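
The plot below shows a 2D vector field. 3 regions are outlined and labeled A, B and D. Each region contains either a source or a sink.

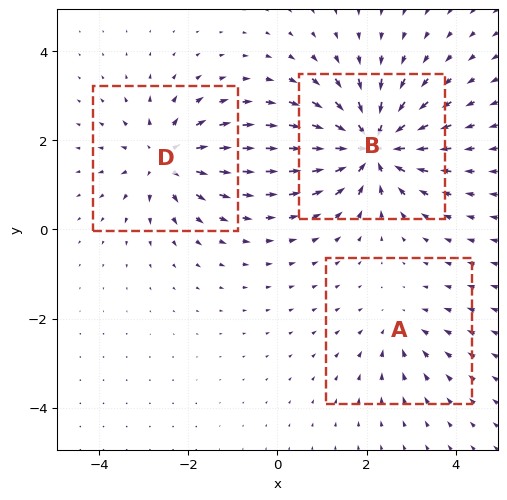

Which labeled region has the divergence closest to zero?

A

Divergence at each region's feature centre — A: about -2, B: about -6, D: about +4. Region A is closest to zero.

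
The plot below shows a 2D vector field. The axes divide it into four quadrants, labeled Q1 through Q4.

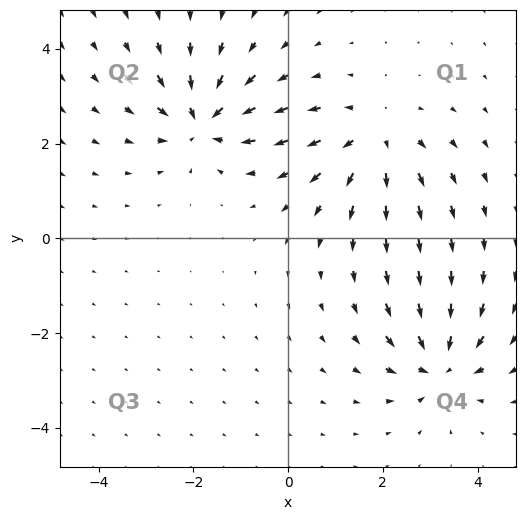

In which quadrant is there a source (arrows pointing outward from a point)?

Q1

The source sits at approximately (1.8, 2.1), which lies in quadrant Q1. The divergence there is about +3, positive as expected for a source.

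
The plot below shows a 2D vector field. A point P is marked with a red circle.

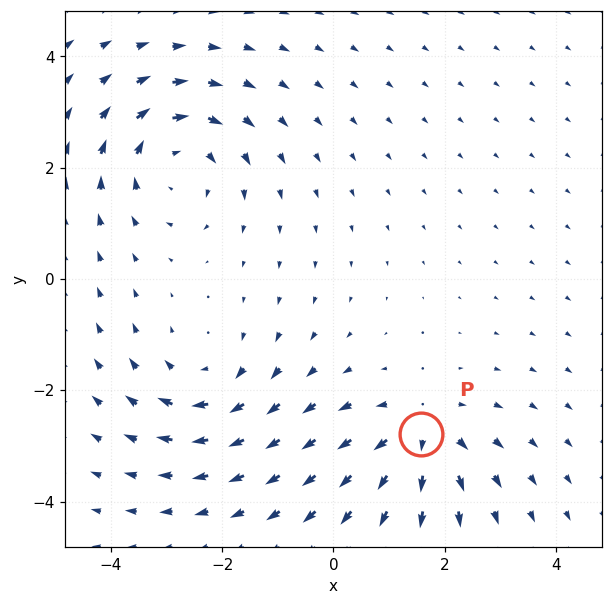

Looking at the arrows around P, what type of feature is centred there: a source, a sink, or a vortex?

At P (1.6, -2.8) the arrows spread outward. Divergence about +5, curl ≈0 — positive divergence with near-zero curl is a source.

source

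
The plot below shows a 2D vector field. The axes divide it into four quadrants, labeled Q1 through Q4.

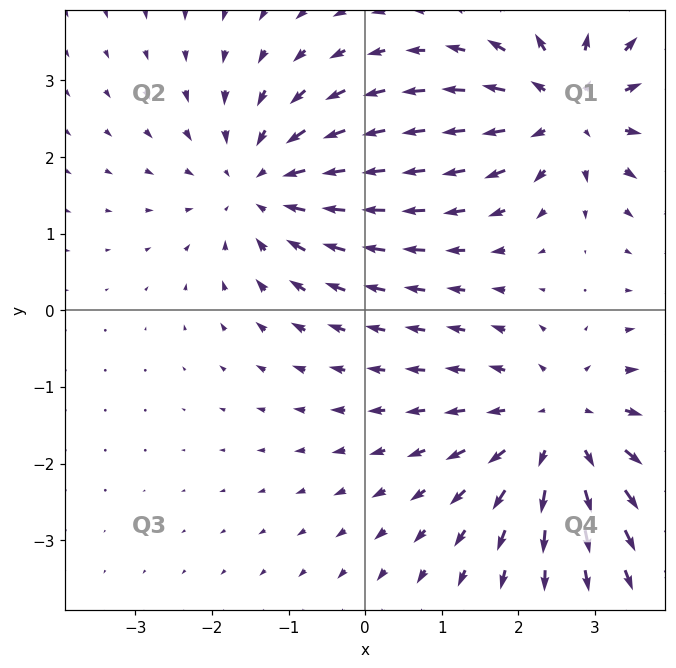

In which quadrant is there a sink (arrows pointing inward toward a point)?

The sink sits at approximately (-1.3, 1.6), which lies in quadrant Q2. The divergence there is about -3, negative as expected for a sink.

Q2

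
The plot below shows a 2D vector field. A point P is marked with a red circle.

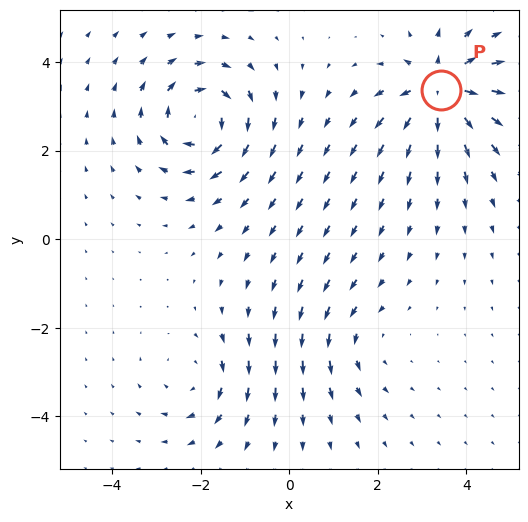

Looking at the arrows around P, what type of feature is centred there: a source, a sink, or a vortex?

At P (3.4, 3.4) the arrows spread outward. Divergence about +6, curl ≈0 — positive divergence with near-zero curl is a source.

source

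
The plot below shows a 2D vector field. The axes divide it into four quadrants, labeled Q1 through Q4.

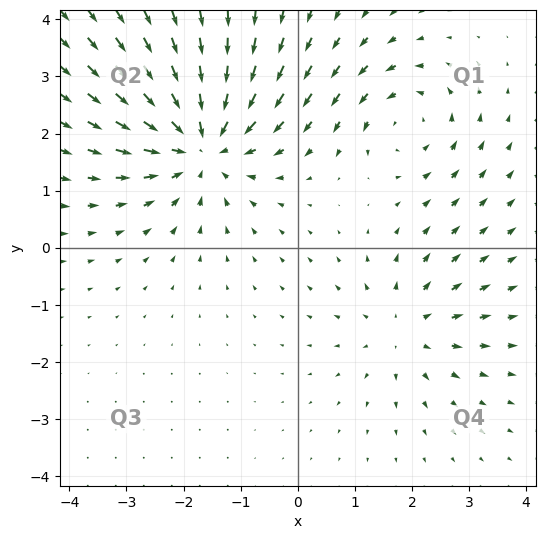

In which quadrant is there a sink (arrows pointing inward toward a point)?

Q2

The sink sits at approximately (-1.7, 1.8), which lies in quadrant Q2. The divergence there is about -5, negative as expected for a sink.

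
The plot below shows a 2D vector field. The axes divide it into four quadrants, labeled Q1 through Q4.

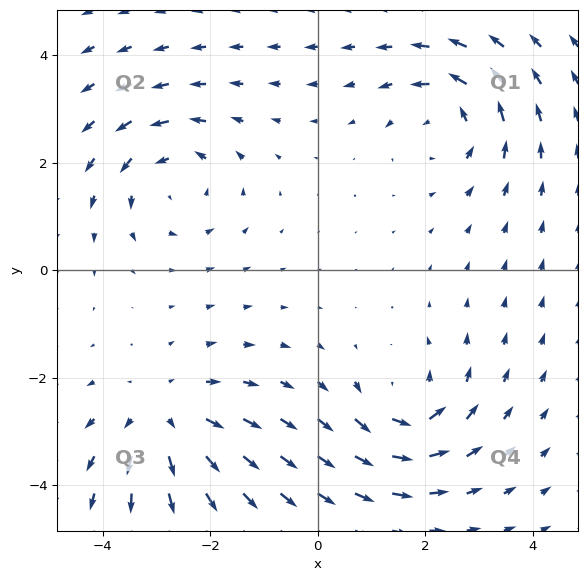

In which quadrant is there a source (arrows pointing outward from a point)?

The source sits at approximately (-2.8, -2.8), which lies in quadrant Q3. The divergence there is about +4, positive as expected for a source.

Q3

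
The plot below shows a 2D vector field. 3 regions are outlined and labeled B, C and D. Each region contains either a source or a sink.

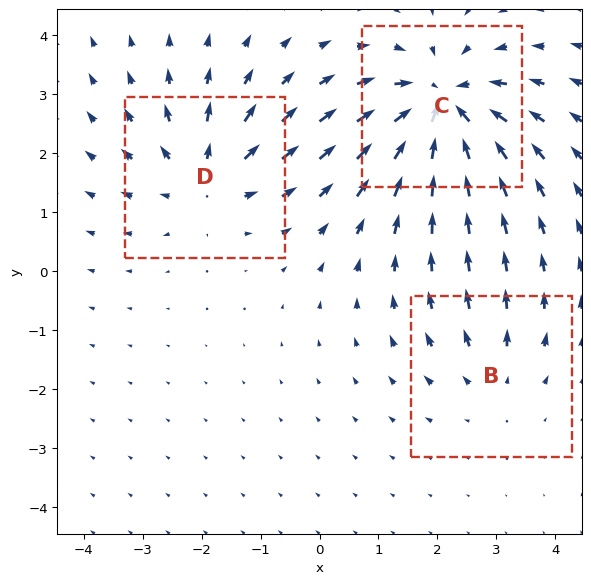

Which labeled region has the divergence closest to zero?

B

Divergence at each region's feature centre — B: about +2, C: about -6, D: about +4. Region B is closest to zero.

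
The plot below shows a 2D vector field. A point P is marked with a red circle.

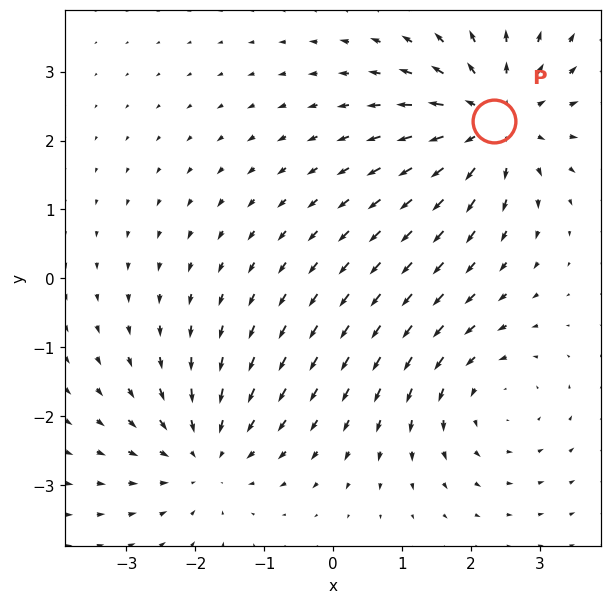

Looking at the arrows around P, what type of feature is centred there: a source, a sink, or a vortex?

At P (2.3, 2.3) the arrows spread outward. Divergence about +4, curl ≈0 — positive divergence with near-zero curl is a source.

source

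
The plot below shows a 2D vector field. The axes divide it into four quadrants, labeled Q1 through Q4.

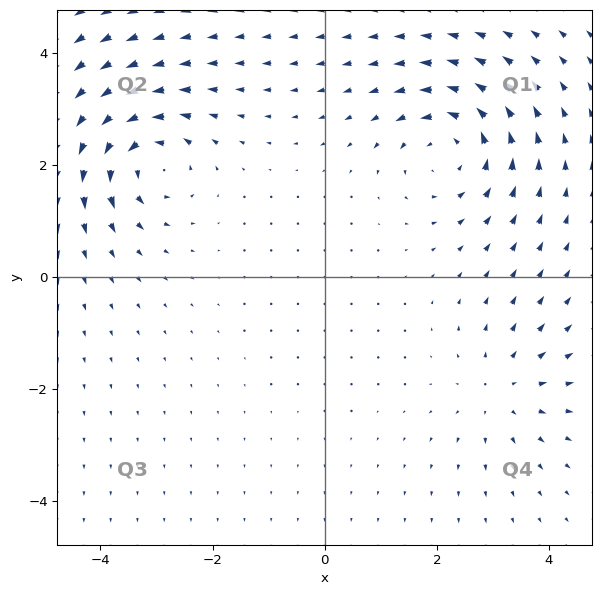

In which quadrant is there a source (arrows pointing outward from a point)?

The source sits at approximately (3.2, -2.0), which lies in quadrant Q4. The divergence there is about +3, positive as expected for a source.

Q4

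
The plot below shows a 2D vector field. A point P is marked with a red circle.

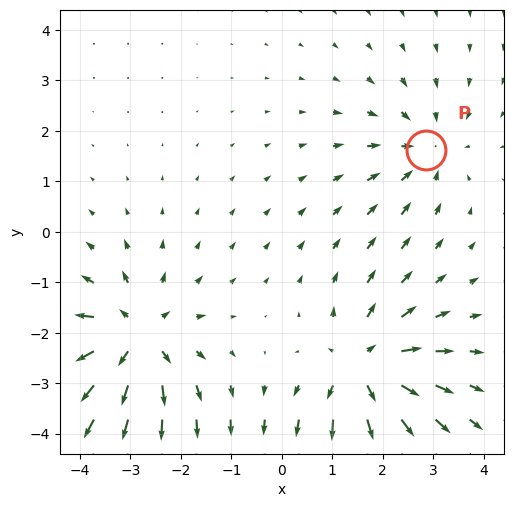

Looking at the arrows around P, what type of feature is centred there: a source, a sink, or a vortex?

At P (2.9, 1.6) the arrows converge inward. Divergence about -3, curl ≈0 — negative divergence with near-zero curl is a sink.

sink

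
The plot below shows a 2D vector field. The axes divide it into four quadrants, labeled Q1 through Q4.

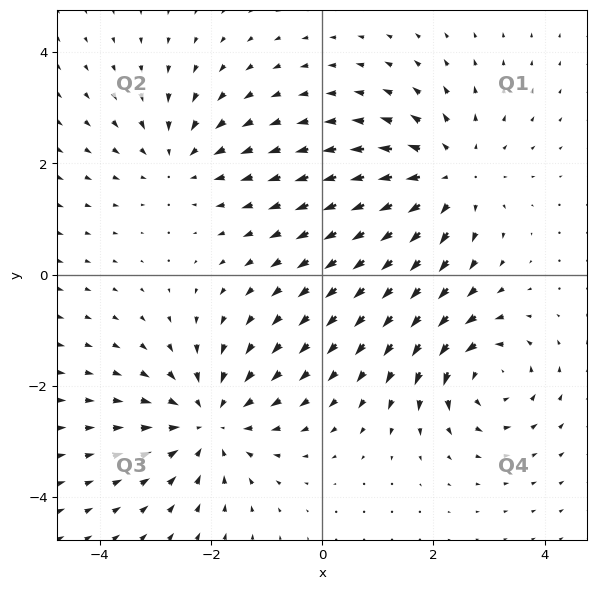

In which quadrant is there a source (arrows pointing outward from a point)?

Q1

The source sits at approximately (2.3, 1.8), which lies in quadrant Q1. The divergence there is about +4, positive as expected for a source.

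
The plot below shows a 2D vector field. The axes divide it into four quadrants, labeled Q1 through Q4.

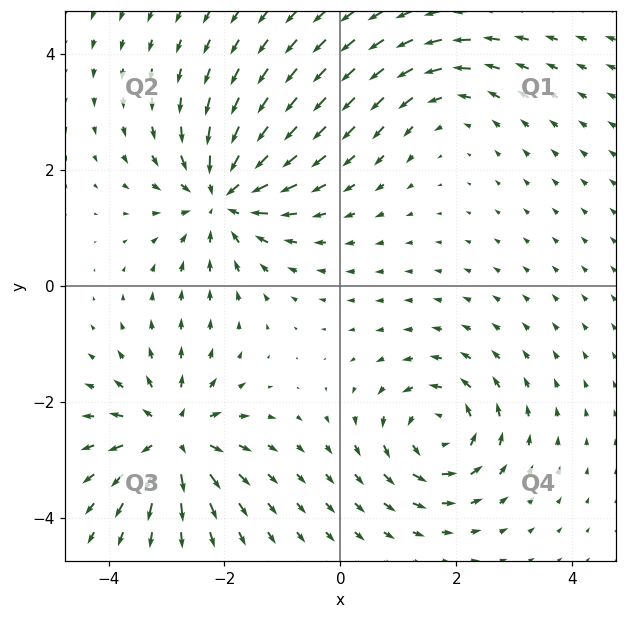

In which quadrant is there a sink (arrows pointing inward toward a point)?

The sink sits at approximately (-2.0, 1.5), which lies in quadrant Q2. The divergence there is about -6, negative as expected for a sink.

Q2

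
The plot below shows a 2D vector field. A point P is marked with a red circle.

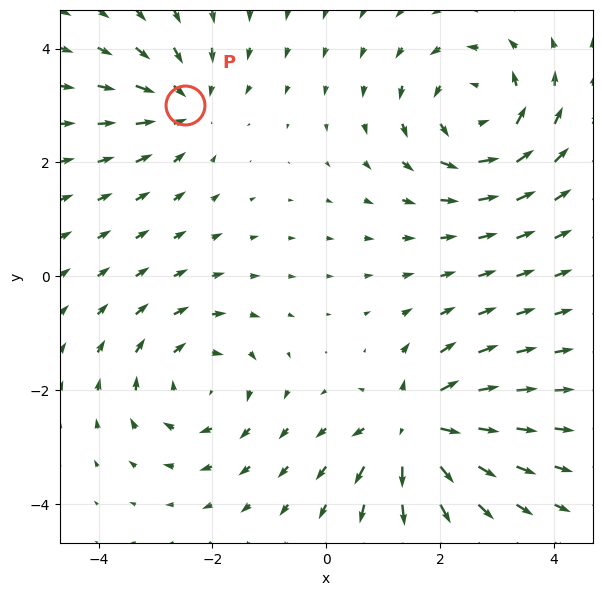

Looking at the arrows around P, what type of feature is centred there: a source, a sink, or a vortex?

At P (-2.5, 3.0) the arrows converge inward. Divergence about -3, curl ≈0 — negative divergence with near-zero curl is a sink.

sink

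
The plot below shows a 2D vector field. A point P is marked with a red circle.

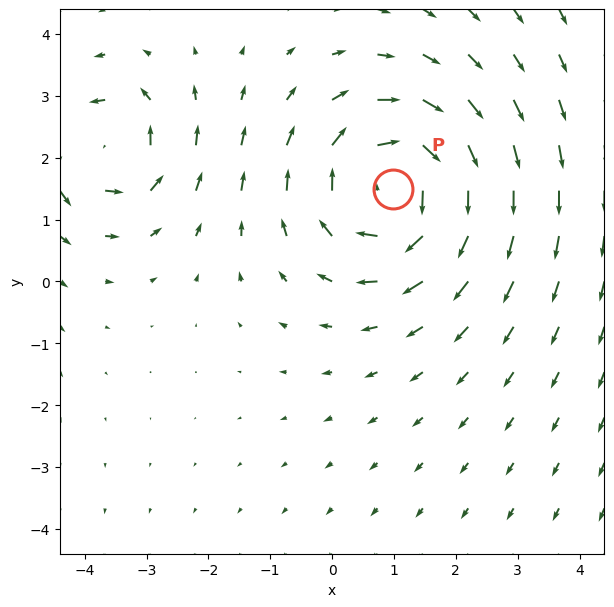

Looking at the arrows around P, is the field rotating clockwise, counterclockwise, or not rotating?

Near P at (1.0, 1.5) the arrows circulate clockwise. The curl (z-component) there is about -4; negative curl means clockwise rotation.

clockwise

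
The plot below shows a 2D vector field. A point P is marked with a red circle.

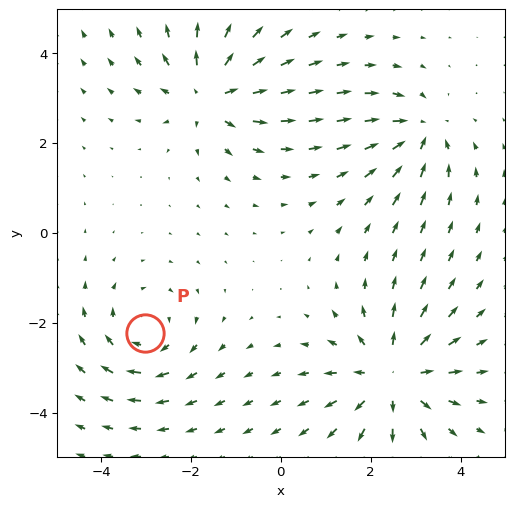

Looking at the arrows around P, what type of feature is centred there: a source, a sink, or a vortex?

vortex

At P (-3.0, -2.2) the arrows circulate clockwise. Divergence ≈0, curl about -3 — near-zero divergence with nonzero curl is a vortex.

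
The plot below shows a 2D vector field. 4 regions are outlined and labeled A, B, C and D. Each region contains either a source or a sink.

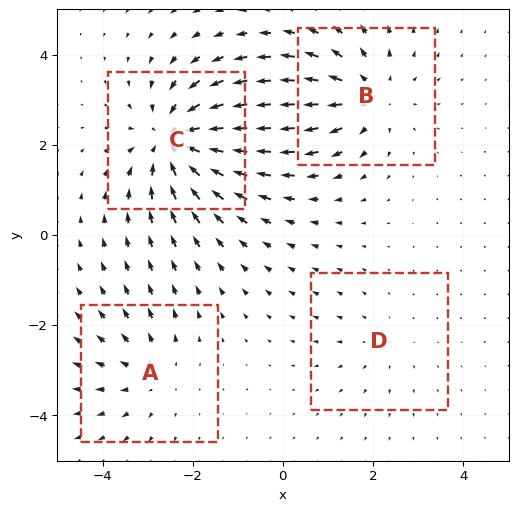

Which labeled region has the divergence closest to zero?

Divergence at each region's feature centre — A: about +3, B: about +4, C: about -6, D: about +2. Region D is closest to zero.

D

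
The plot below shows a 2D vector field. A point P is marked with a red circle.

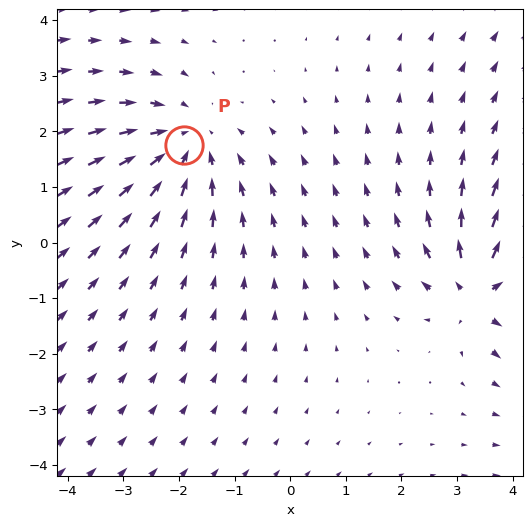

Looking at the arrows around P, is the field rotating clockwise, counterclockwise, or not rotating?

Near P at (-1.9, 1.8) the arrows show no circulation. The curl there is ≈0.

not rotating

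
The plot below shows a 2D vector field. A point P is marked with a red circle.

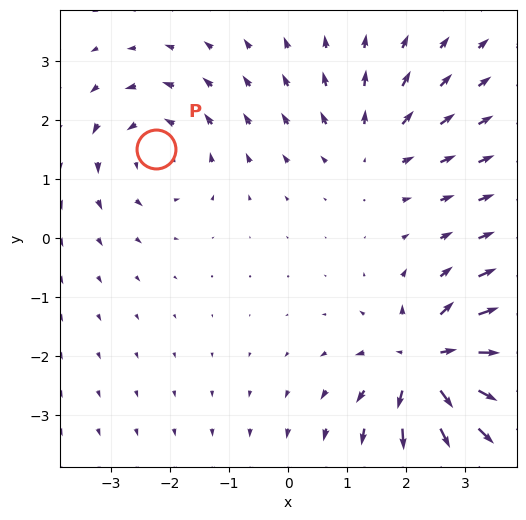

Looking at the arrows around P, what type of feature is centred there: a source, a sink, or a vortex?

At P (-2.2, 1.5) the arrows circulate counterclockwise. Divergence ≈0, curl about +3 — near-zero divergence with nonzero curl is a vortex.

vortex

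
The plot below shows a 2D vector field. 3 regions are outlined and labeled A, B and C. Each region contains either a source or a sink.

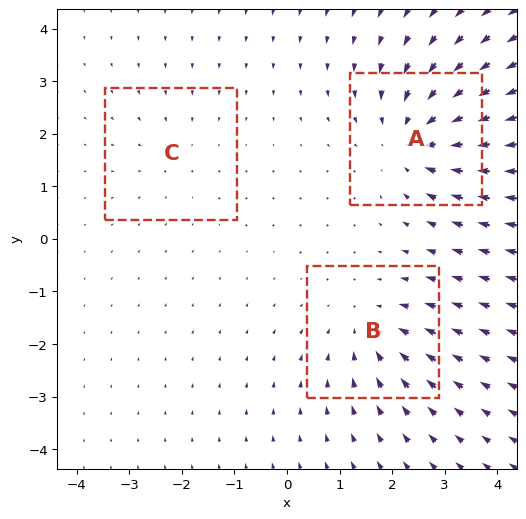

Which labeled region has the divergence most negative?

Divergence at each region's feature centre — A: about -4, B: about -3, C: about -2. Region A is most negative.

A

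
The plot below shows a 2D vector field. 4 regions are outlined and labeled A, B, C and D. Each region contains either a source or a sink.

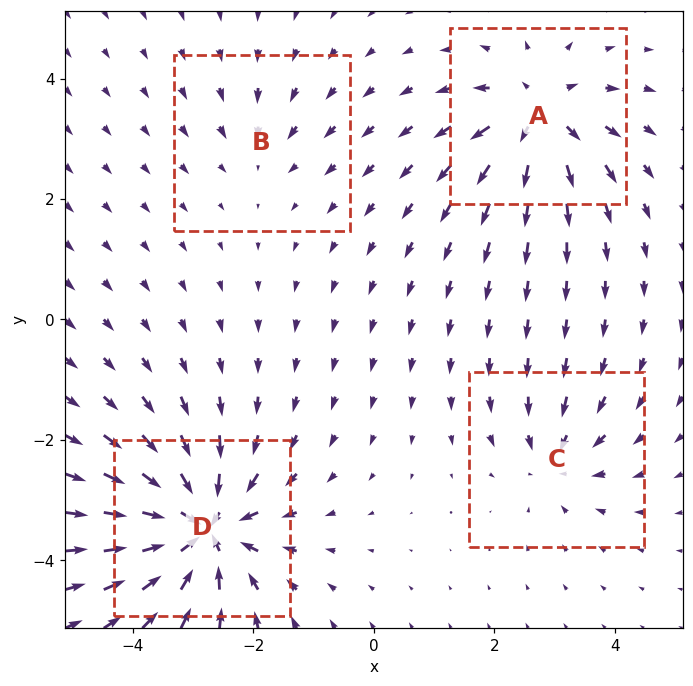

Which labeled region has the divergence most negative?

D

Divergence at each region's feature centre — A: about +6, B: about -2, C: about -4, D: about -9. Region D is most negative.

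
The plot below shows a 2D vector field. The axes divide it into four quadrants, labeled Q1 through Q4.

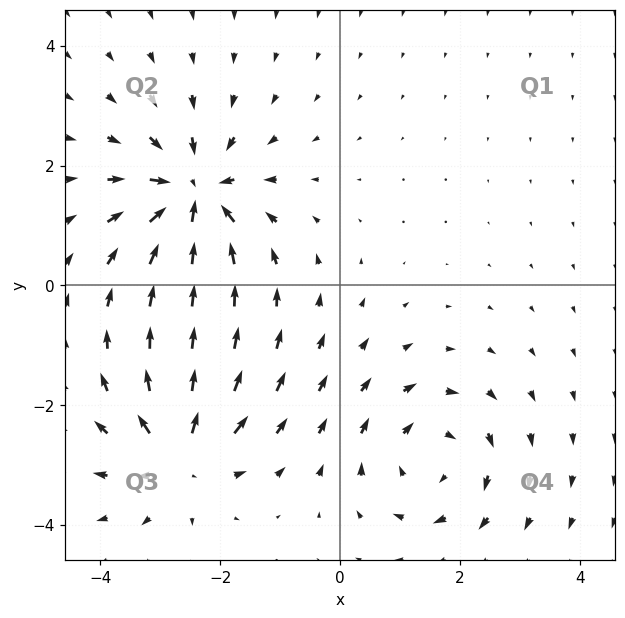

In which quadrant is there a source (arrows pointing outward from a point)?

Q3

The source sits at approximately (-2.7, -2.8), which lies in quadrant Q3. The divergence there is about +4, positive as expected for a source.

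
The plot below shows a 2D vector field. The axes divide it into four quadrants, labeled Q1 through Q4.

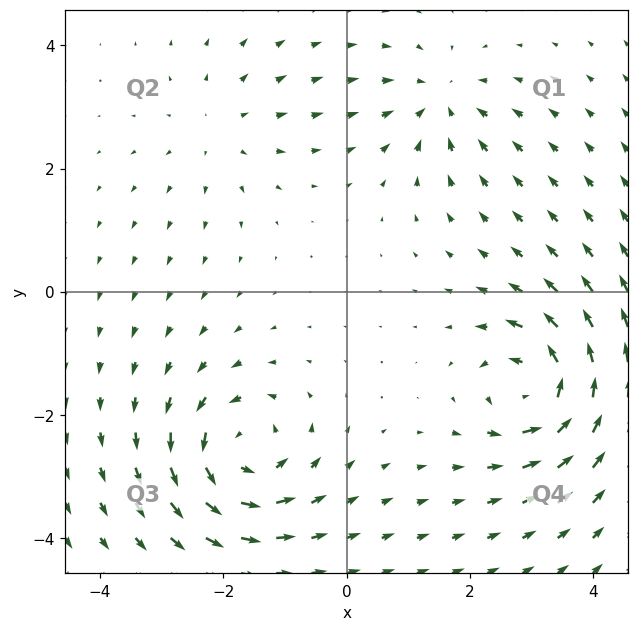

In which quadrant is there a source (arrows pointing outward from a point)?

The source sits at approximately (-2.1, 2.6), which lies in quadrant Q2. The divergence there is about +2, positive as expected for a source.

Q2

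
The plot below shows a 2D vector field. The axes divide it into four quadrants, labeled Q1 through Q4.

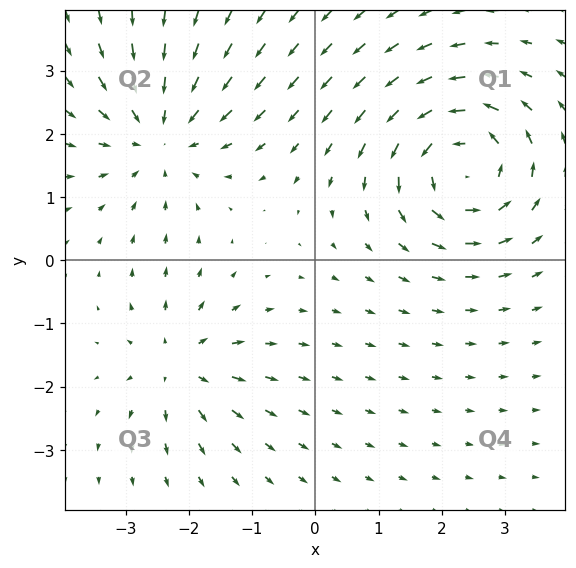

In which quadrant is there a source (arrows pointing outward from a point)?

Q3

The source sits at approximately (-2.2, -1.7), which lies in quadrant Q3. The divergence there is about +4, positive as expected for a source.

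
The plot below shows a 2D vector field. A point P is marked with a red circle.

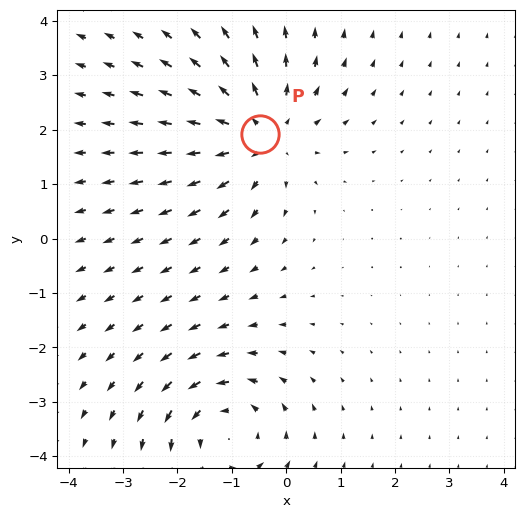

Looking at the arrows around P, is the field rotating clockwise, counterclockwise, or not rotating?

not rotating

Near P at (-0.5, 1.9) the arrows show no circulation. The curl there is ≈0.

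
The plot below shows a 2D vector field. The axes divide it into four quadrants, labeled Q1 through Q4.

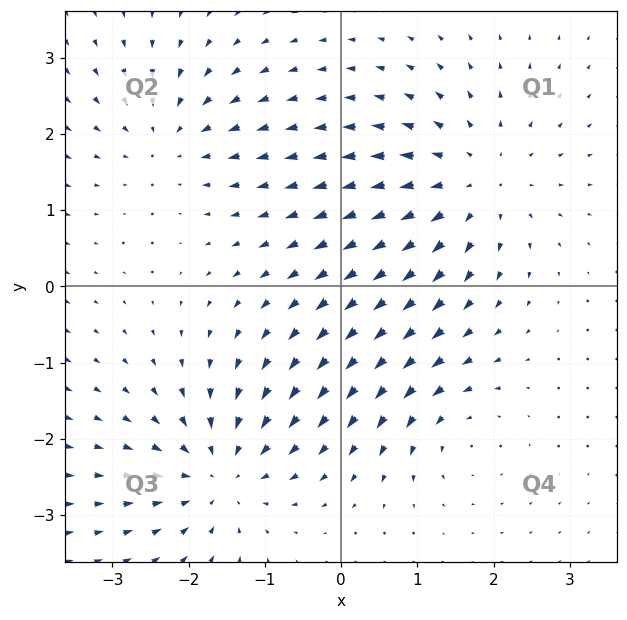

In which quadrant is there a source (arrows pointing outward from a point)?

The source sits at approximately (1.7, 1.4), which lies in quadrant Q1. The divergence there is about +4, positive as expected for a source.

Q1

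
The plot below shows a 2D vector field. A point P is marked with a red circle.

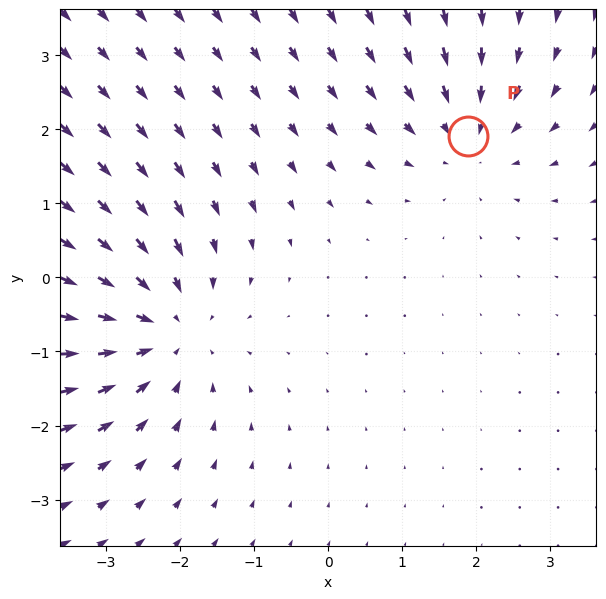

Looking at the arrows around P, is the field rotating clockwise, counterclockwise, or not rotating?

not rotating

Near P at (1.9, 1.9) the arrows show no circulation. The curl there is ≈0.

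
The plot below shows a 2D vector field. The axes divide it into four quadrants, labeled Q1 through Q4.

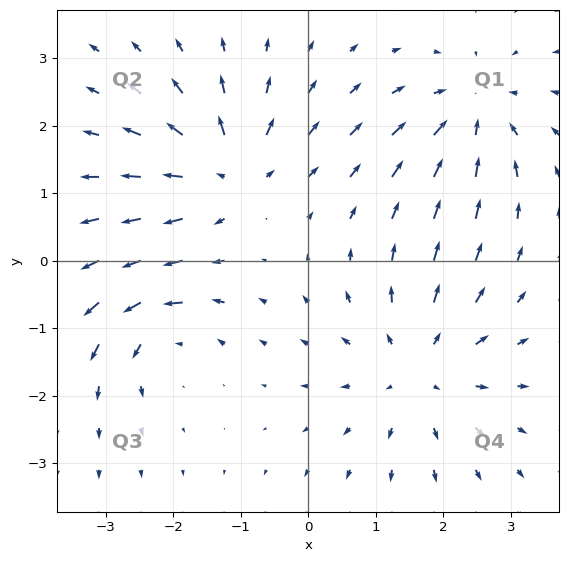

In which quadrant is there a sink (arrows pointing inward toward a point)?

The sink sits at approximately (2.5, 2.2), which lies in quadrant Q1. The divergence there is about -4, negative as expected for a sink.

Q1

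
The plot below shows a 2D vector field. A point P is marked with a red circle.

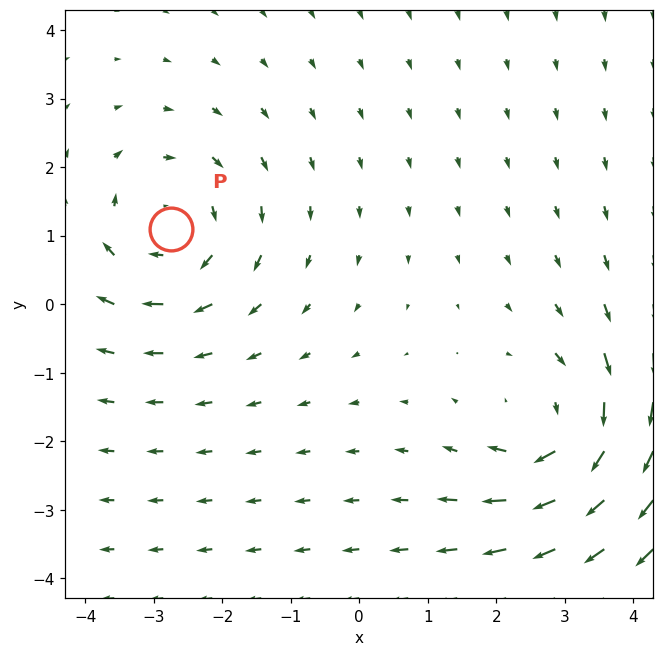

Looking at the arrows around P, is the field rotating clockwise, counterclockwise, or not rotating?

clockwise

Near P at (-2.8, 1.1) the arrows circulate clockwise. The curl (z-component) there is about -3; negative curl means clockwise rotation.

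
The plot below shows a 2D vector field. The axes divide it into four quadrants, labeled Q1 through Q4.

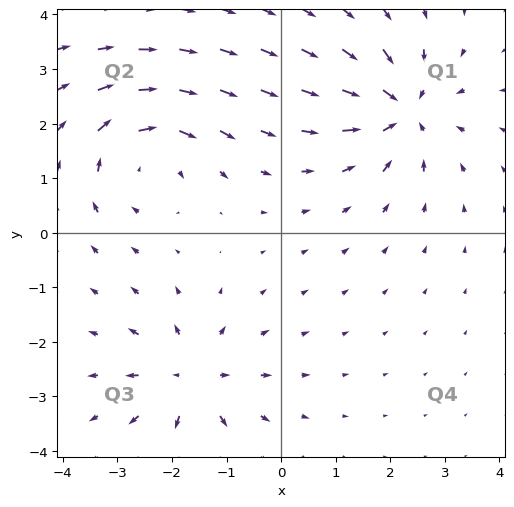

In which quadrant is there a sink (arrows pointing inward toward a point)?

The sink sits at approximately (2.2, 2.3), which lies in quadrant Q1. The divergence there is about -5, negative as expected for a sink.

Q1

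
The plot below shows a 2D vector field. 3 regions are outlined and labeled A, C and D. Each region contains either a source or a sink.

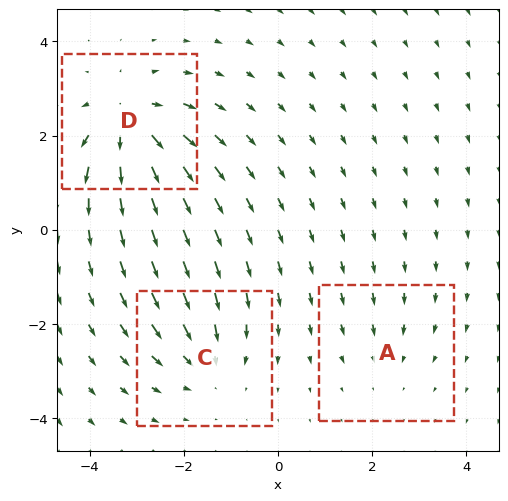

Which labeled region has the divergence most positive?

Divergence at each region's feature centre — A: about -2, C: about -3, D: about +5. Region D is most positive.

D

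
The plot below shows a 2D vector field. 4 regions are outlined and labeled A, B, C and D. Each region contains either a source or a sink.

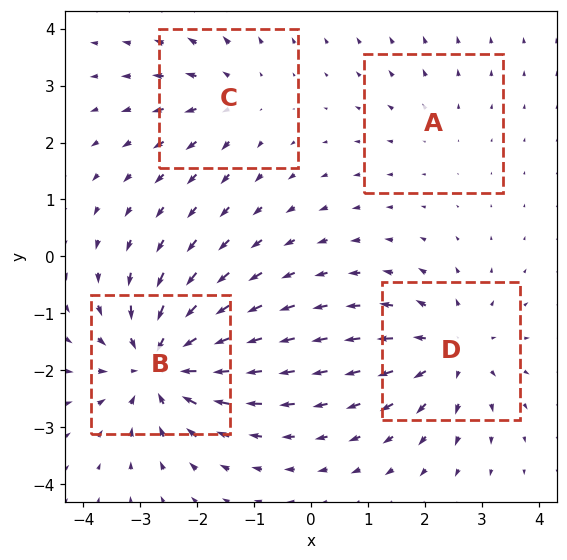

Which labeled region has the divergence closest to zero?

A

Divergence at each region's feature centre — A: about +2, B: about -7, C: about +3, D: about +5. Region A is closest to zero.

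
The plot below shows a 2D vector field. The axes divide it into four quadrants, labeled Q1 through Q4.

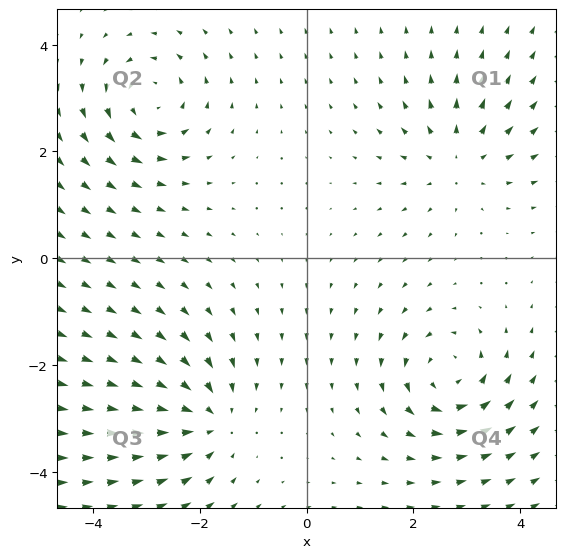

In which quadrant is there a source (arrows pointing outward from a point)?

Q1

The source sits at approximately (2.8, 1.8), which lies in quadrant Q1. The divergence there is about +3, positive as expected for a source.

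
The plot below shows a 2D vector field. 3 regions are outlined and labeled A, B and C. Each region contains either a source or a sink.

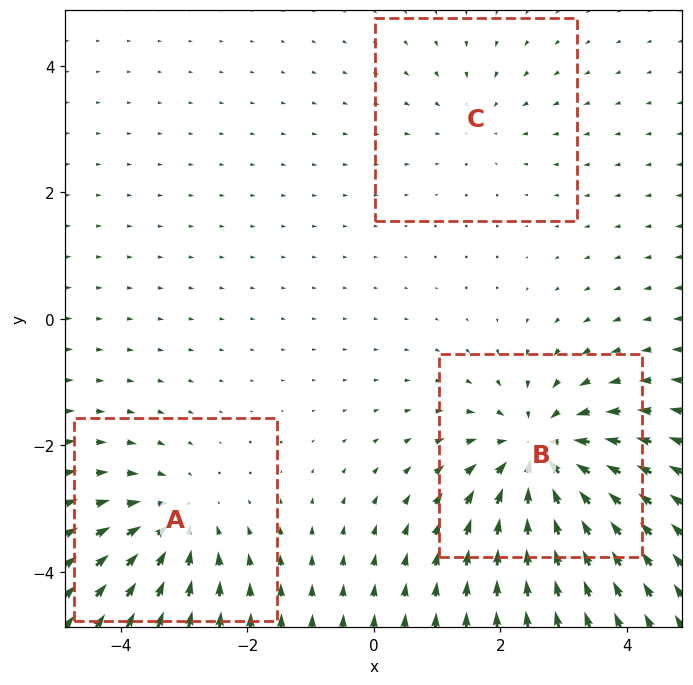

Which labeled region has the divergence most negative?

Divergence at each region's feature centre — A: about -3, B: about -5, C: about -2. Region B is most negative.

B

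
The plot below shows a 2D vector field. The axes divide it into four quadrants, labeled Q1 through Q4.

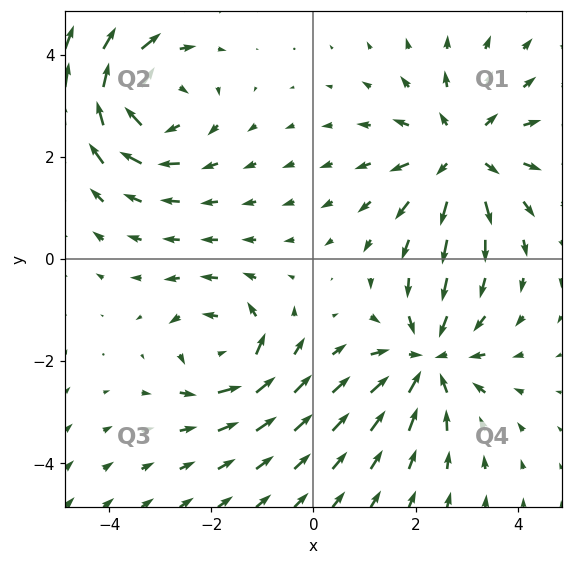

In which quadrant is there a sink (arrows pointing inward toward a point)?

The sink sits at approximately (2.2, -2.0), which lies in quadrant Q4. The divergence there is about -4, negative as expected for a sink.

Q4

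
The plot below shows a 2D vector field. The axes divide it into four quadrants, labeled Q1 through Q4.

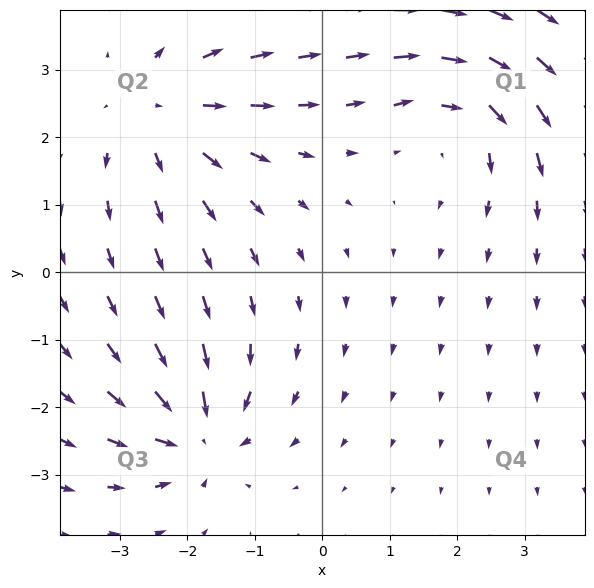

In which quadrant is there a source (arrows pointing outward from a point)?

The source sits at approximately (-2.4, 2.3), which lies in quadrant Q2. The divergence there is about +3, positive as expected for a source.

Q2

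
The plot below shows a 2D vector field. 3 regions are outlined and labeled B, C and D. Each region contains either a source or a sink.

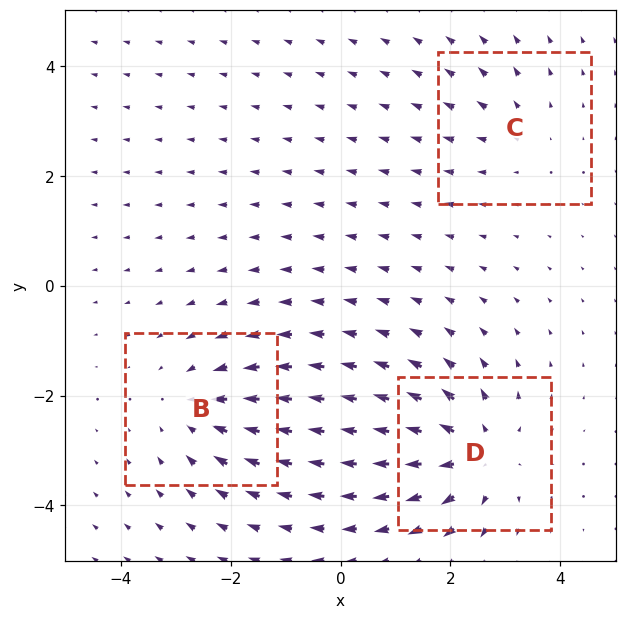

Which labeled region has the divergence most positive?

Divergence at each region's feature centre — B: about -3, C: about +2, D: about +4. Region D is most positive.

D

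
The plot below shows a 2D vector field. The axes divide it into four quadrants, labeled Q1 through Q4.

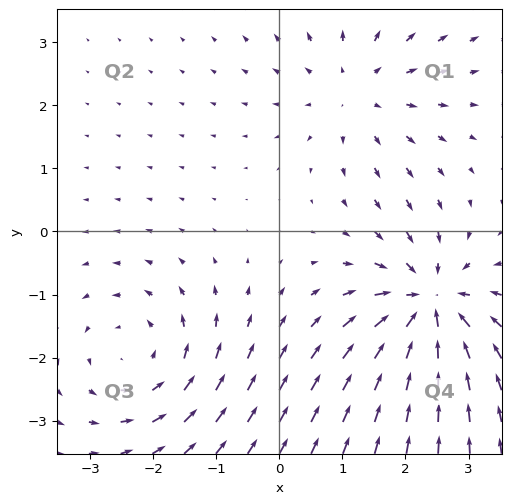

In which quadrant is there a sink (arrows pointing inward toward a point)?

The sink sits at approximately (2.4, -1.2), which lies in quadrant Q4. The divergence there is about -6, negative as expected for a sink.

Q4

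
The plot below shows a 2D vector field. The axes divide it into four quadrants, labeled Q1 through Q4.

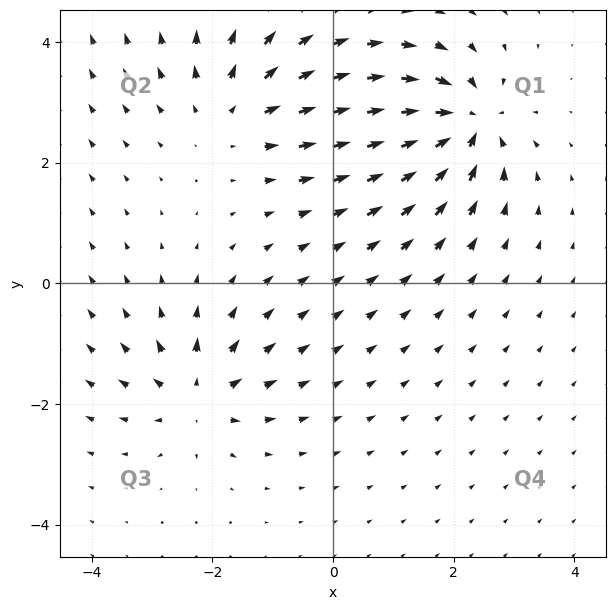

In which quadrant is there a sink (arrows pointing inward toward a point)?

Q1

The sink sits at approximately (2.2, 2.6), which lies in quadrant Q1. The divergence there is about -5, negative as expected for a sink.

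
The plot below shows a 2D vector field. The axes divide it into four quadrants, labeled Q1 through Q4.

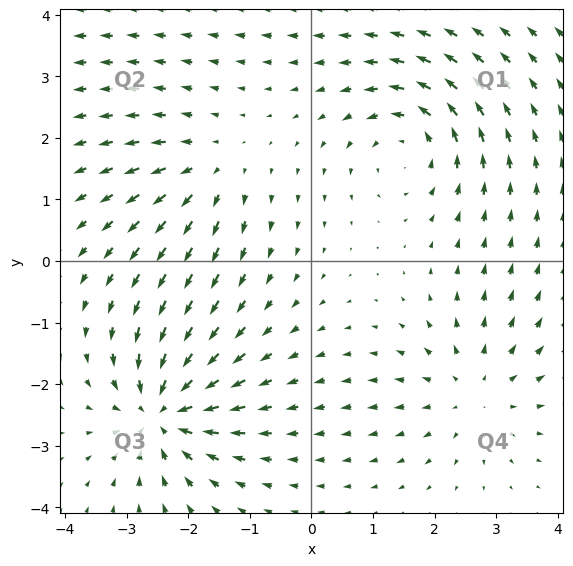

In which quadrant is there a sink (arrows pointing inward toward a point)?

Q3

The sink sits at approximately (-2.4, -2.5), which lies in quadrant Q3. The divergence there is about -6, negative as expected for a sink.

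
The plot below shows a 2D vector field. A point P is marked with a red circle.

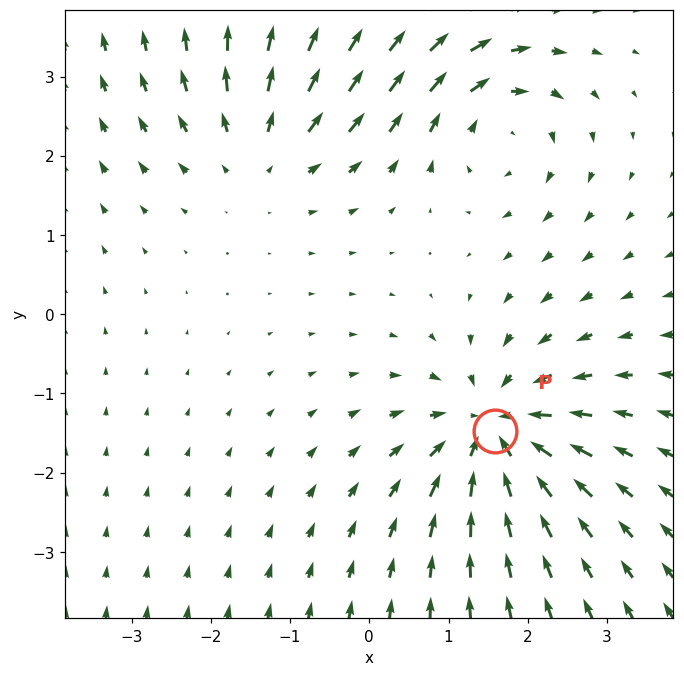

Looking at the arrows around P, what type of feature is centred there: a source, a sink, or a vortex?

sink

At P (1.6, -1.5) the arrows converge inward. Divergence about -5, curl ≈0 — negative divergence with near-zero curl is a sink.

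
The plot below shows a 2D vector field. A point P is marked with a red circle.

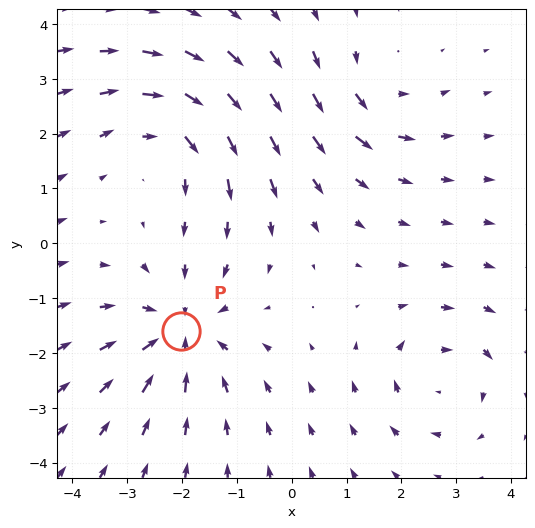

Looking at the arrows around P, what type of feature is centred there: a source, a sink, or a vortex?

At P (-2.0, -1.6) the arrows converge inward. Divergence about -4, curl ≈0 — negative divergence with near-zero curl is a sink.

sink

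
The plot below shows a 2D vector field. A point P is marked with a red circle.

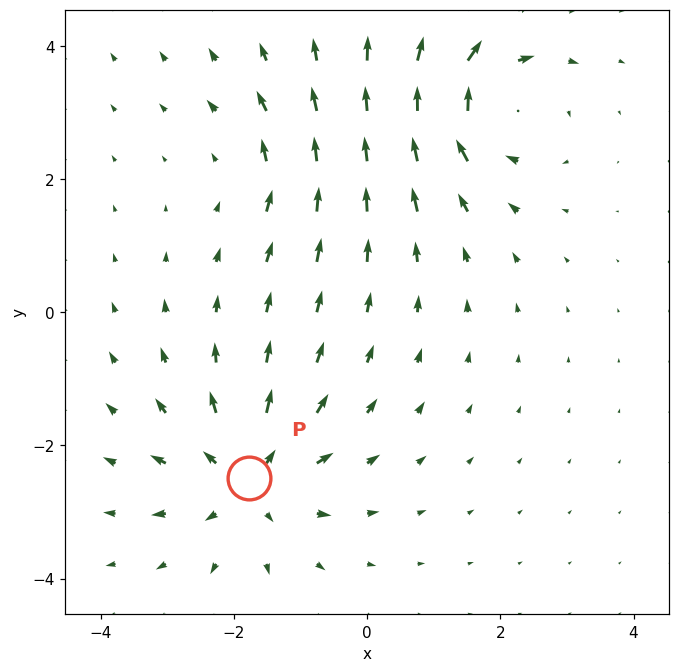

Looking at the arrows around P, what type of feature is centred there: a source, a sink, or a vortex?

source

At P (-1.8, -2.5) the arrows spread outward. Divergence about +5, curl ≈0 — positive divergence with near-zero curl is a source.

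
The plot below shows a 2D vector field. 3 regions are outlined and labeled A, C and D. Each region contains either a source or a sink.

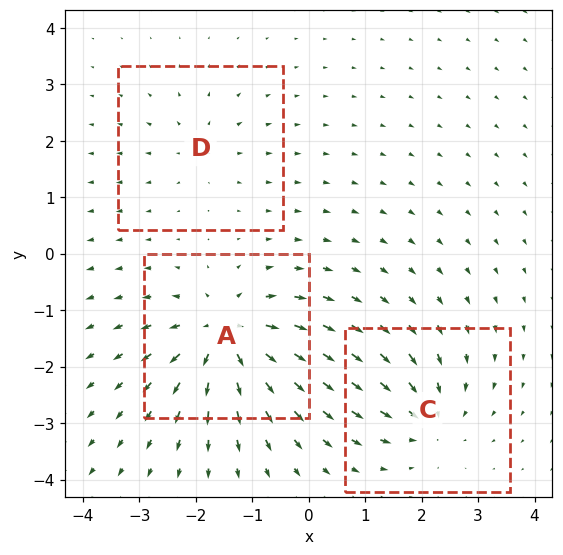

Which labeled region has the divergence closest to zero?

D

Divergence at each region's feature centre — A: about +6, C: about -4, D: about +2. Region D is closest to zero.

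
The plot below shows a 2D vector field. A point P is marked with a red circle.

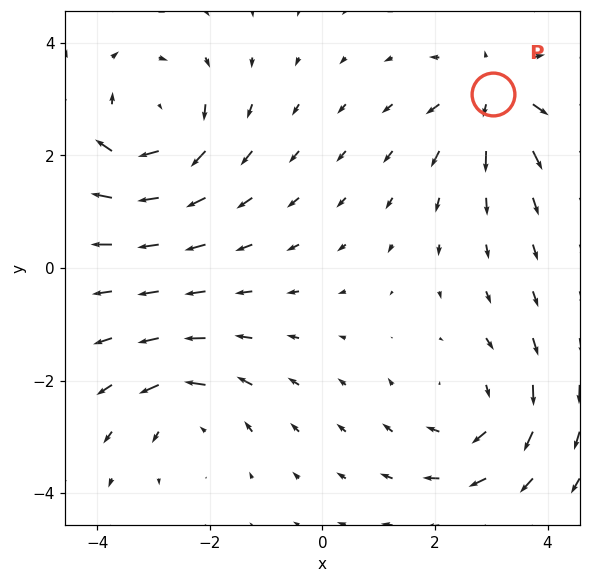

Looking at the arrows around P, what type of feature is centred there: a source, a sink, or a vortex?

At P (3.0, 3.1) the arrows spread outward. Divergence about +4, curl ≈0 — positive divergence with near-zero curl is a source.

source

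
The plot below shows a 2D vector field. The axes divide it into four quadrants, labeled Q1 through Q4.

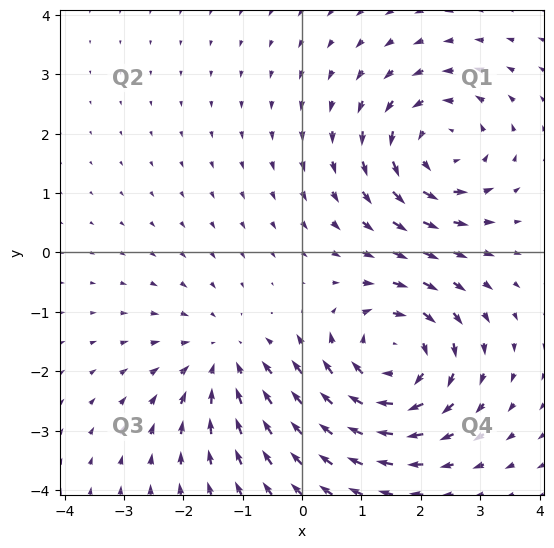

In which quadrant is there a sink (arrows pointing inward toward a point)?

The sink sits at approximately (-1.3, -1.8), which lies in quadrant Q3. The divergence there is about -2, negative as expected for a sink.

Q3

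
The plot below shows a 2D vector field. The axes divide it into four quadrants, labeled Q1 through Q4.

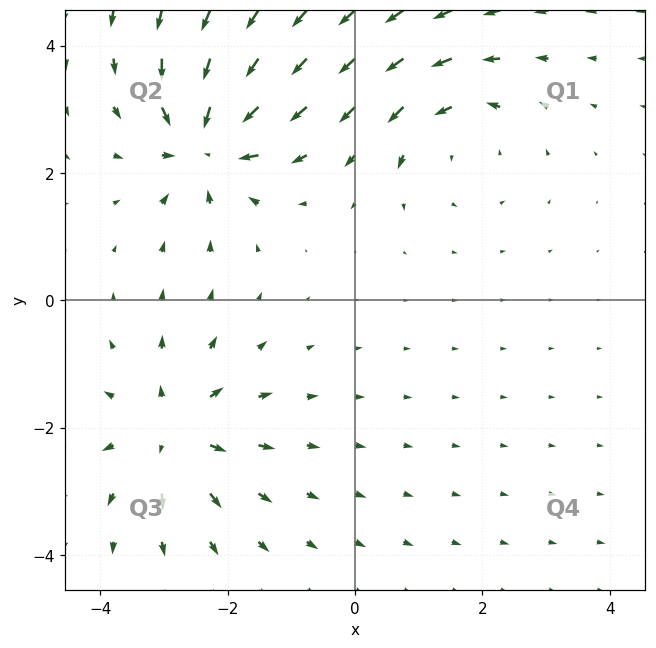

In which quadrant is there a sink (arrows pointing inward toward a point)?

The sink sits at approximately (-2.3, 2.5), which lies in quadrant Q2. The divergence there is about -6, negative as expected for a sink.

Q2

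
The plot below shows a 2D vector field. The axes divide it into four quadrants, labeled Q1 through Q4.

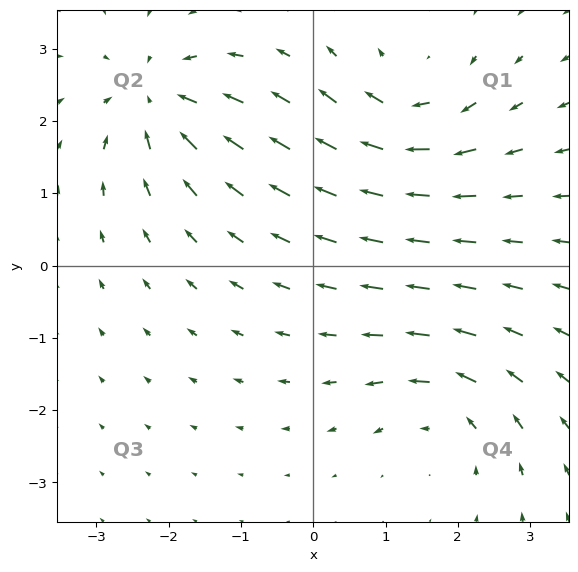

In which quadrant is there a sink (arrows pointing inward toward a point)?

The sink sits at approximately (-2.2, 2.3), which lies in quadrant Q2. The divergence there is about -6, negative as expected for a sink.

Q2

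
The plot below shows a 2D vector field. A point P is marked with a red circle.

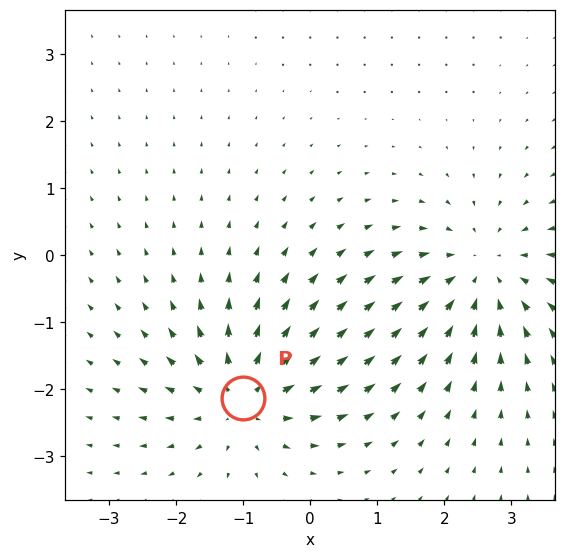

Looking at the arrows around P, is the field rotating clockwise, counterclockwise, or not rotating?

not rotating

Near P at (-1.0, -2.1) the arrows show no circulation. The curl there is ≈0.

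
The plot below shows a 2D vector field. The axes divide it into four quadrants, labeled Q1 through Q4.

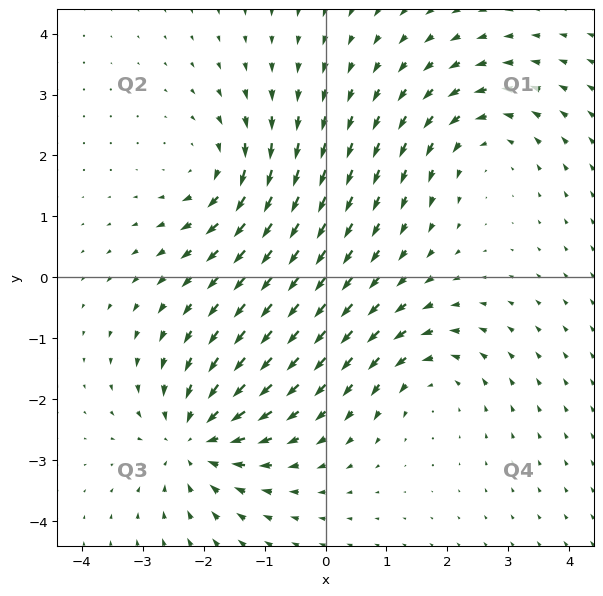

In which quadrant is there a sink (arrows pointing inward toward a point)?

The sink sits at approximately (-2.1, -2.7), which lies in quadrant Q3. The divergence there is about -5, negative as expected for a sink.

Q3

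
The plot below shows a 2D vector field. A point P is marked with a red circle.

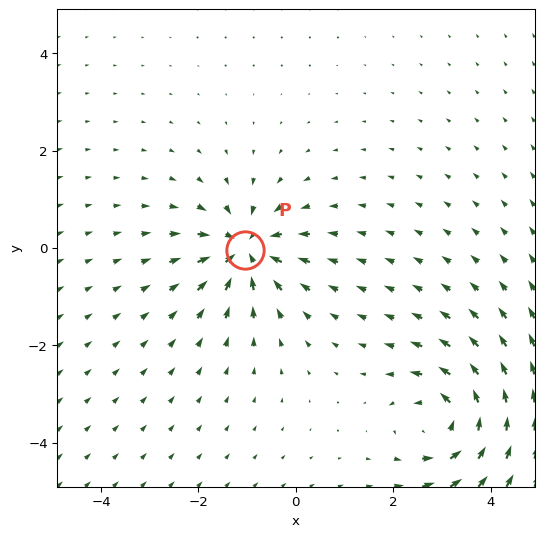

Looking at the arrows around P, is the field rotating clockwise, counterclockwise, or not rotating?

not rotating

Near P at (-1.0, -0.0) the arrows show no circulation. The curl there is ≈0.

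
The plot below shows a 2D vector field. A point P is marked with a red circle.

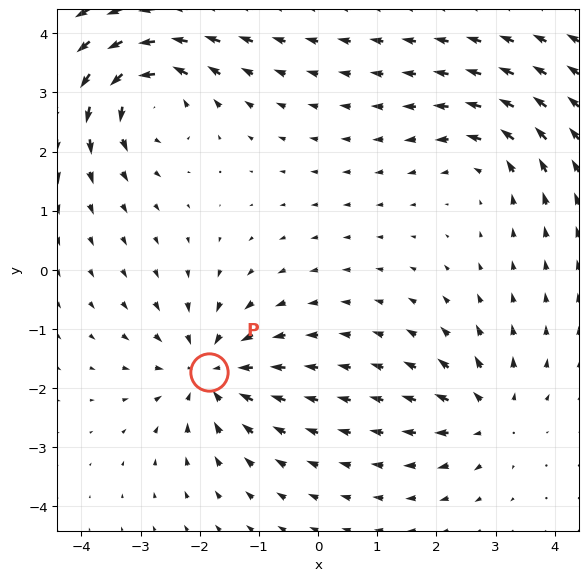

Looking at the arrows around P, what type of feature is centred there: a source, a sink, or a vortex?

At P (-1.8, -1.7) the arrows converge inward. Divergence about -5, curl ≈0 — negative divergence with near-zero curl is a sink.

sink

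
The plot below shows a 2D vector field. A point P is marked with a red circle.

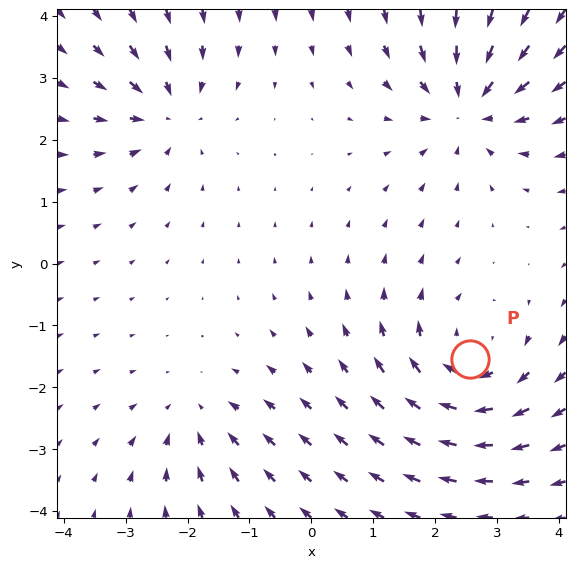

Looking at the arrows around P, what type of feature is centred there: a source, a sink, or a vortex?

vortex

At P (2.6, -1.5) the arrows circulate clockwise. Divergence ≈0, curl about -5 — near-zero divergence with nonzero curl is a vortex.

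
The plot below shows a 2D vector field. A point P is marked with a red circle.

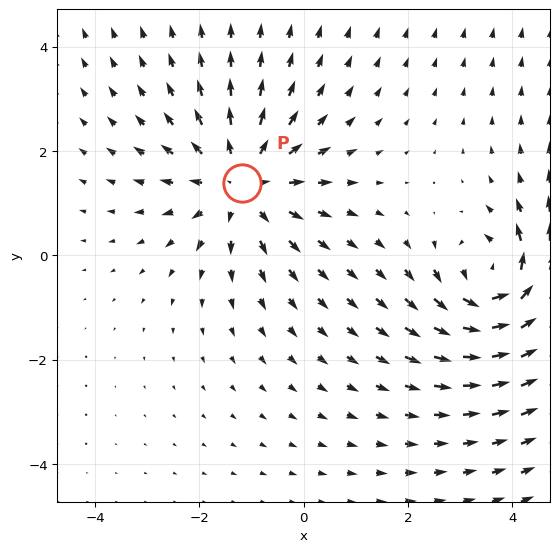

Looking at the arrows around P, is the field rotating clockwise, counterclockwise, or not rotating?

Near P at (-1.2, 1.4) the arrows show no circulation. The curl there is ≈0.

not rotating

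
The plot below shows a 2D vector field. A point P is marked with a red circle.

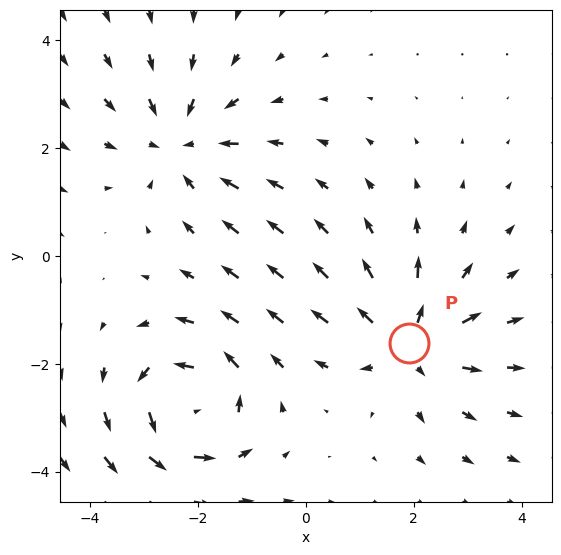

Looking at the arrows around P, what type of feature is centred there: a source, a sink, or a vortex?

At P (1.9, -1.6) the arrows spread outward. Divergence about +4, curl ≈0 — positive divergence with near-zero curl is a source.

source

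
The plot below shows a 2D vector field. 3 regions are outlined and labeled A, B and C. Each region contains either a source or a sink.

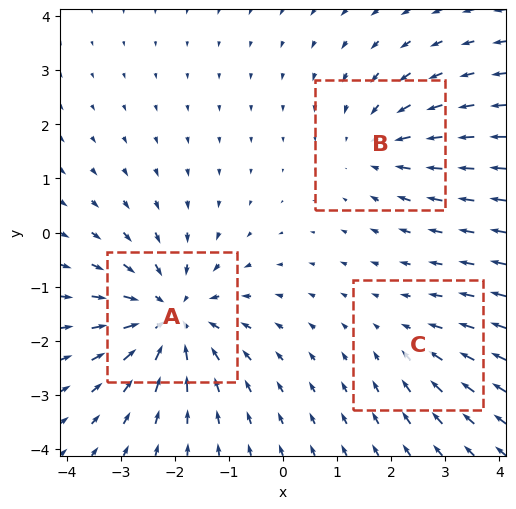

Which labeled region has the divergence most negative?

Divergence at each region's feature centre — A: about -5, B: about -3, C: about -2. Region A is most negative.

A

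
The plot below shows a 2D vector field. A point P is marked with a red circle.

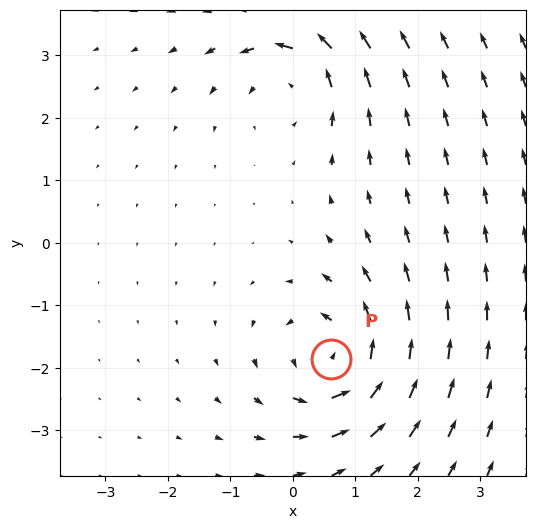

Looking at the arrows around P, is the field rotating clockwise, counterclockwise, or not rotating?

counterclockwise

Near P at (0.6, -1.9) the arrows circulate counterclockwise. The curl (z-component) there is about +6; positive curl means counterclockwise rotation.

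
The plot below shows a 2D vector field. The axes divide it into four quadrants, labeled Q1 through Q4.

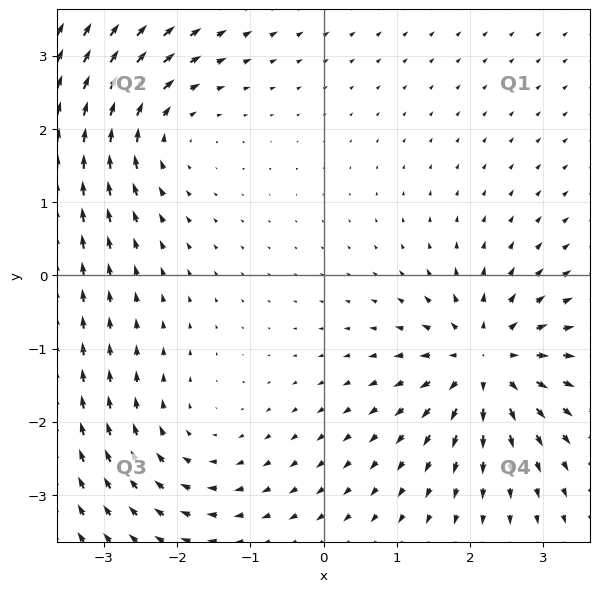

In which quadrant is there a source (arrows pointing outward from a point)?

Q4

The source sits at approximately (2.2, -1.2), which lies in quadrant Q4. The divergence there is about +5, positive as expected for a source.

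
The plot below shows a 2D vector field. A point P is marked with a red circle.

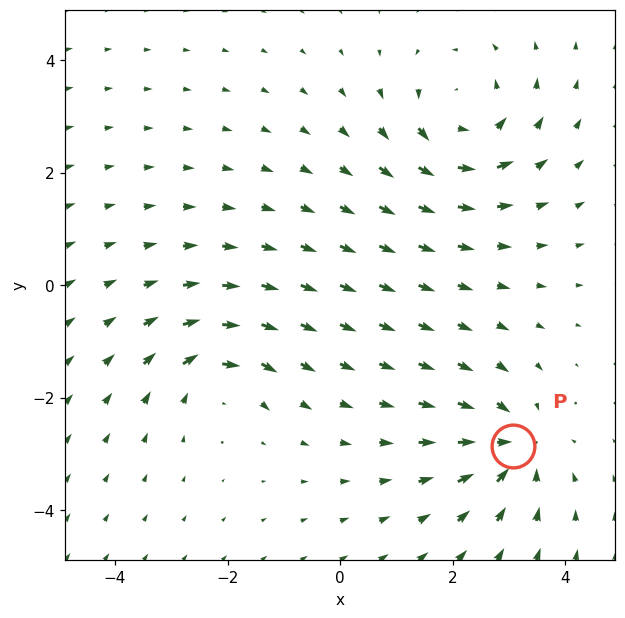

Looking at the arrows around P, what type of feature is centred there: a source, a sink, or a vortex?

At P (3.1, -2.9) the arrows converge inward. Divergence about -5, curl ≈0 — negative divergence with near-zero curl is a sink.

sink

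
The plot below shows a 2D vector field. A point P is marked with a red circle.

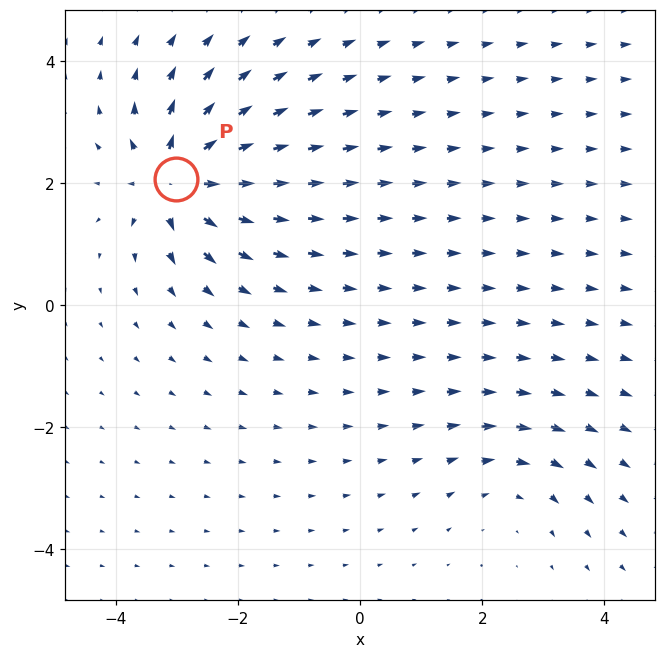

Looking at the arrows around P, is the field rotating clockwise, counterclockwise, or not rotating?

not rotating

Near P at (-3.0, 2.1) the arrows show no circulation. The curl there is ≈0.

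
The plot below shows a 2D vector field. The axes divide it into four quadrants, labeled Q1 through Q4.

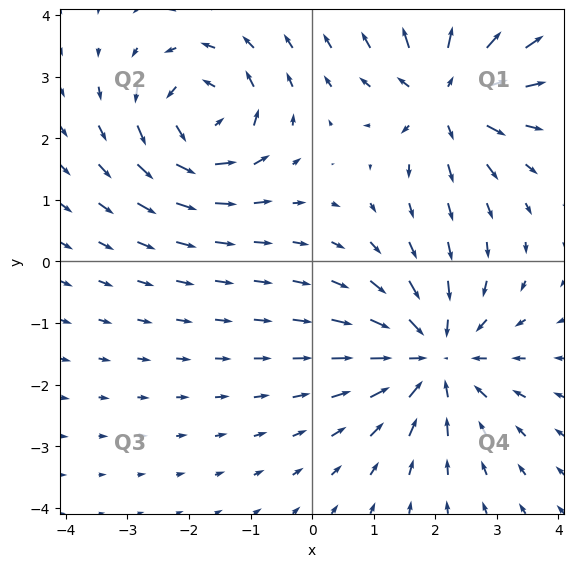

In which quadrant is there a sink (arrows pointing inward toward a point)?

The sink sits at approximately (2.0, -1.6), which lies in quadrant Q4. The divergence there is about -4, negative as expected for a sink.

Q4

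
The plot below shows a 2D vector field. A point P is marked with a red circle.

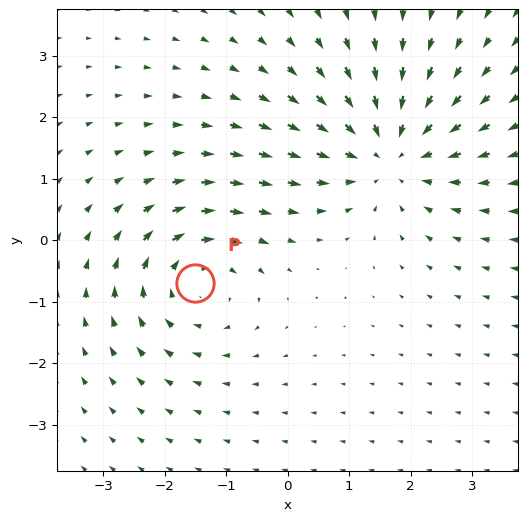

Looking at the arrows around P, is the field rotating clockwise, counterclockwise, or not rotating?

Near P at (-1.5, -0.7) the arrows circulate clockwise. The curl (z-component) there is about -4; negative curl means clockwise rotation.

clockwise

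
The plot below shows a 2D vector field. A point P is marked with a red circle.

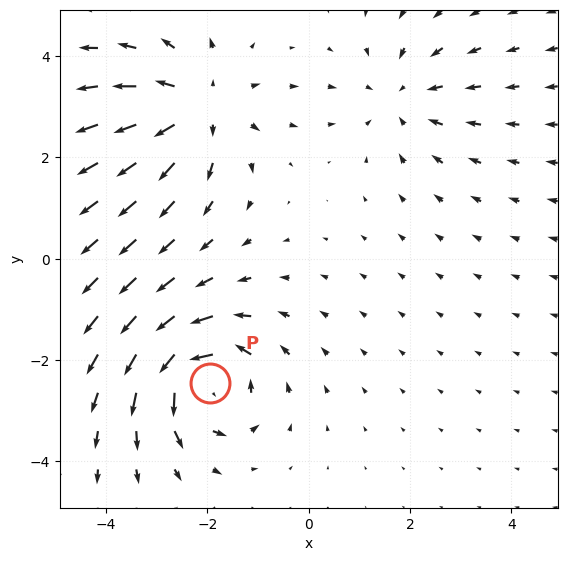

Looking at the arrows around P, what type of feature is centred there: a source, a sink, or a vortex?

vortex

At P (-1.9, -2.5) the arrows circulate counterclockwise. Divergence ≈0, curl about +5 — near-zero divergence with nonzero curl is a vortex.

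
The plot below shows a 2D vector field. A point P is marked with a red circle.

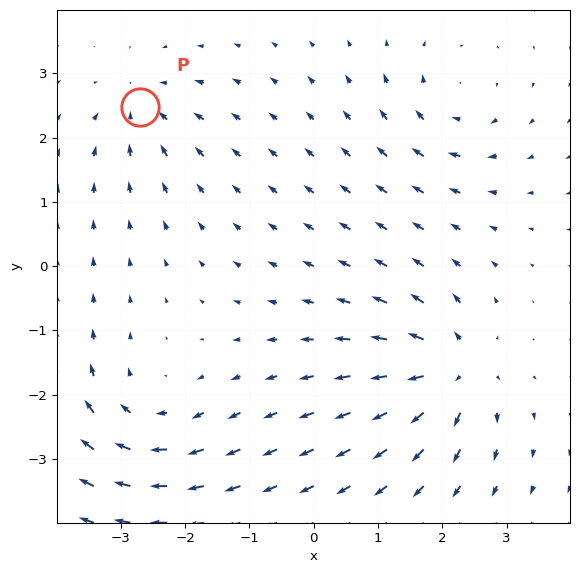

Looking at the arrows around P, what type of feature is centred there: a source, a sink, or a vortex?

sink

At P (-2.7, 2.5) the arrows converge inward. Divergence about -4, curl ≈0 — negative divergence with near-zero curl is a sink.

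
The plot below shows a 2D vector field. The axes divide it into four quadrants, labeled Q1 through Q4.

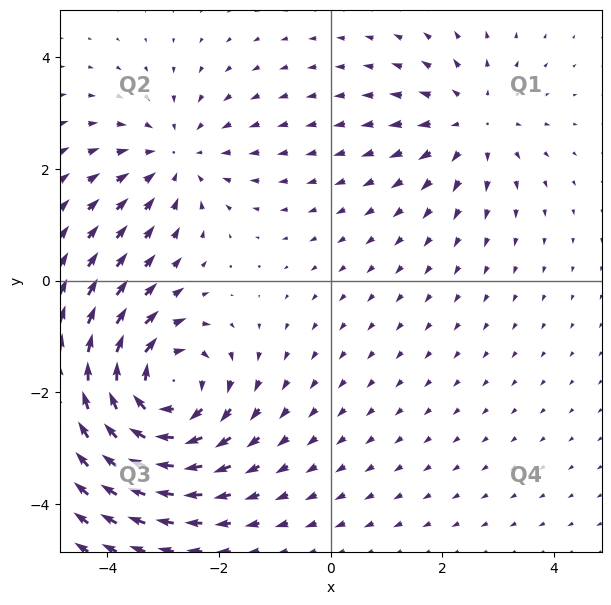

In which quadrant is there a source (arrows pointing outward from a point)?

Q1

The source sits at approximately (2.5, 2.8), which lies in quadrant Q1. The divergence there is about +2, positive as expected for a source.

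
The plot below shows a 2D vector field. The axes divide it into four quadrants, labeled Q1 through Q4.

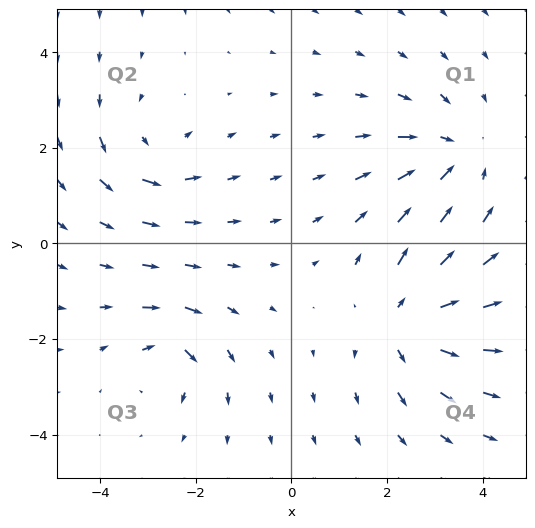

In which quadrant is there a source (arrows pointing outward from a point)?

The source sits at approximately (2.4, -1.6), which lies in quadrant Q4. The divergence there is about +5, positive as expected for a source.

Q4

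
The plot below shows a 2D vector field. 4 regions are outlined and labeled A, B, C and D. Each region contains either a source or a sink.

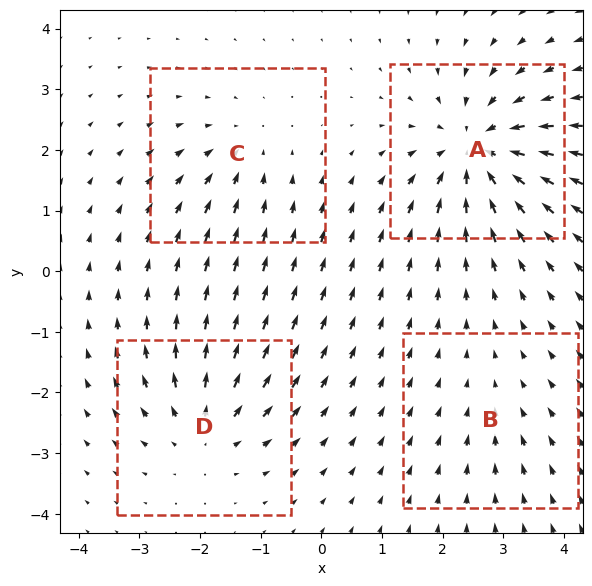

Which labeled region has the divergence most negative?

A

Divergence at each region's feature centre — A: about -7, B: about -2, C: about -4, D: about +5. Region A is most negative.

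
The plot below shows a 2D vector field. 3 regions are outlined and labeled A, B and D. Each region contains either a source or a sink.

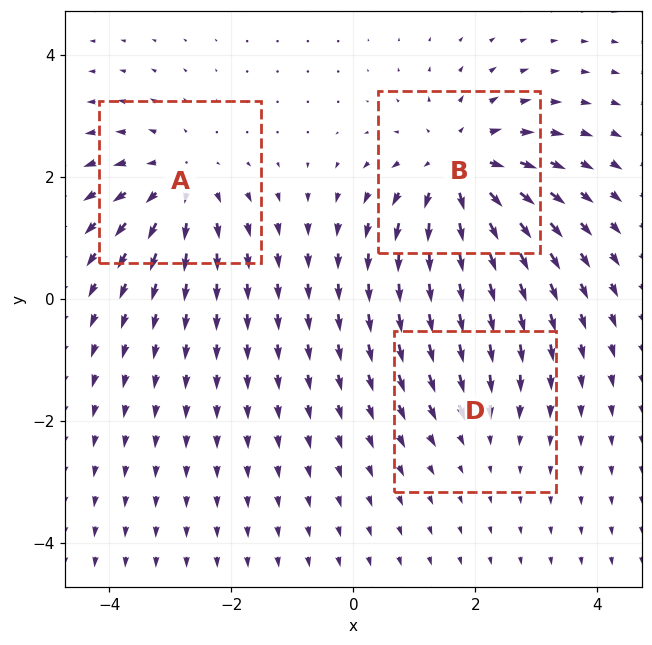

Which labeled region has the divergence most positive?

B

Divergence at each region's feature centre — A: about +3, B: about +5, D: about -2. Region B is most positive.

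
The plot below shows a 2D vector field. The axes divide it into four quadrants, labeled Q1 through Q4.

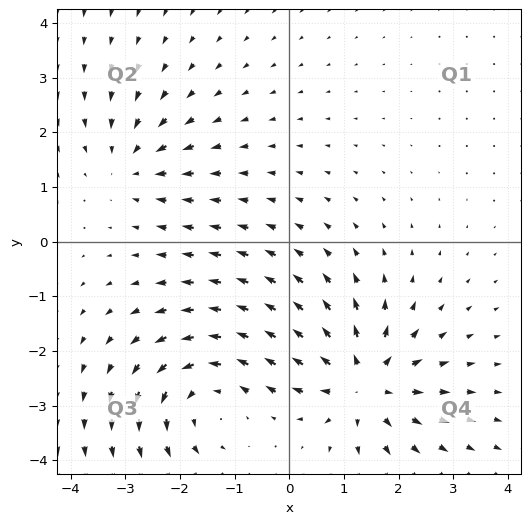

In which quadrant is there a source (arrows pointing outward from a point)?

Q4

The source sits at approximately (1.4, -2.6), which lies in quadrant Q4. The divergence there is about +5, positive as expected for a source.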